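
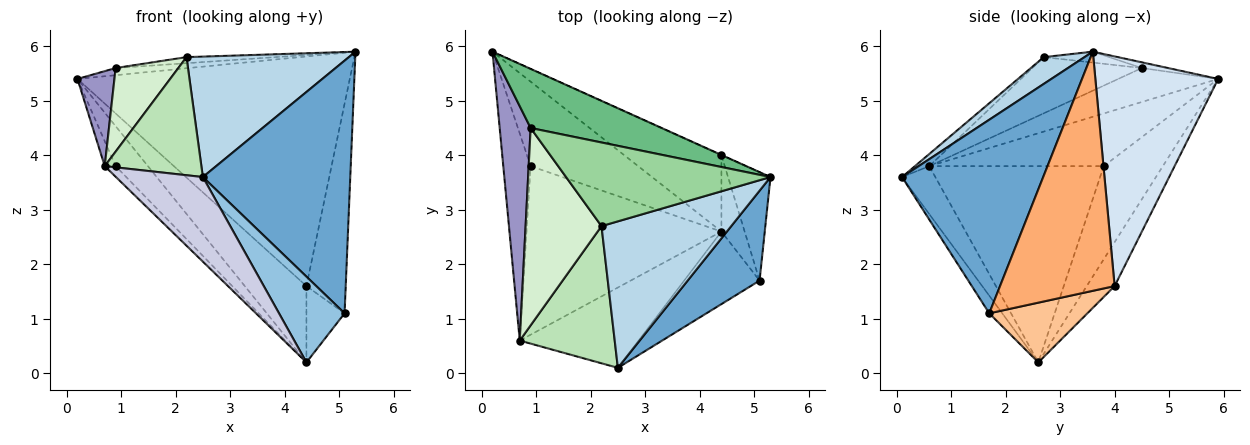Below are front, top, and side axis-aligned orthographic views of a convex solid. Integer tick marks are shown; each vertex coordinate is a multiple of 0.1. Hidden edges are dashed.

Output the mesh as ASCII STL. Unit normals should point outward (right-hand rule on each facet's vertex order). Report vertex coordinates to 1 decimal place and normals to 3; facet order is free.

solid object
 facet normal 0.670 -0.699 0.249
  outer loop
   vertex 5.1 1.7 1.1
   vertex 5.3 3.6 5.9
   vertex 2.5 0.1 3.6
  endloop
 endfacet
 facet normal -0.149 -0.755 -0.639
  outer loop
   vertex 5.1 1.7 1.1
   vertex 2.5 0.1 3.6
   vertex 4.4 2.6 0.2
  endloop
 endfacet
 facet normal 0.157 -0.627 0.763
  outer loop
   vertex 2.2 2.7 5.8
   vertex 2.5 0.1 3.6
   vertex 5.3 3.6 5.9
  endloop
 endfacet
 facet normal 0.411 0.912 -0.001
  outer loop
   vertex 4.4 4.0 1.6
   vertex 0.2 5.9 5.4
   vertex 5.3 3.6 5.9
  endloop
 endfacet
 facet normal -0.305 0.673 -0.673
  outer loop
   vertex 4.4 4.0 1.6
   vertex 4.4 2.6 0.2
   vertex 0.2 5.9 5.4
  endloop
 endfacet
 facet normal 0.933 0.320 -0.165
  outer loop
   vertex 4.4 4.0 1.6
   vertex 5.3 3.6 5.9
   vertex 5.1 1.7 1.1
  endloop
 endfacet
 facet normal 0.876 0.341 -0.341
  outer loop
   vertex 4.4 4.0 1.6
   vertex 5.1 1.7 1.1
   vertex 4.4 2.6 0.2
  endloop
 endfacet
 facet normal -0.617 0.337 -0.712
  outer loop
   vertex 0.9 3.8 3.8
   vertex 0.2 5.9 5.4
   vertex 4.4 2.6 0.2
  endloop
 endfacet
 facet normal -0.043 0.120 0.992
  outer loop
   vertex 0.9 4.5 5.6
   vertex 5.3 3.6 5.9
   vertex 0.2 5.9 5.4
  endloop
 endfacet
 facet normal -0.053 0.072 0.996
  outer loop
   vertex 0.9 4.5 5.6
   vertex 2.2 2.7 5.8
   vertex 5.3 3.6 5.9
  endloop
 endfacet
 facet normal -0.097 -0.649 0.754
  outer loop
   vertex 0.7 0.6 3.8
   vertex 2.5 0.1 3.6
   vertex 2.2 2.7 5.8
  endloop
 endfacet
 facet normal -0.563 -0.322 0.761
  outer loop
   vertex 0.7 0.6 3.8
   vertex 2.2 2.7 5.8
   vertex 0.9 4.5 5.6
  endloop
 endfacet
 facet normal -0.713 -0.263 0.650
  outer loop
   vertex 0.7 0.6 3.8
   vertex 0.9 4.5 5.6
   vertex 0.2 5.9 5.4
  endloop
 endfacet
 facet normal -0.886 0.055 -0.460
  outer loop
   vertex 0.7 0.6 3.8
   vertex 0.2 5.9 5.4
   vertex 0.9 3.8 3.8
  endloop
 endfacet
 facet normal -0.268 -0.699 -0.663
  outer loop
   vertex 0.7 0.6 3.8
   vertex 4.4 2.6 0.2
   vertex 2.5 0.1 3.6
  endloop
 endfacet
 facet normal -0.709 0.044 -0.704
  outer loop
   vertex 0.7 0.6 3.8
   vertex 0.9 3.8 3.8
   vertex 4.4 2.6 0.2
  endloop
 endfacet
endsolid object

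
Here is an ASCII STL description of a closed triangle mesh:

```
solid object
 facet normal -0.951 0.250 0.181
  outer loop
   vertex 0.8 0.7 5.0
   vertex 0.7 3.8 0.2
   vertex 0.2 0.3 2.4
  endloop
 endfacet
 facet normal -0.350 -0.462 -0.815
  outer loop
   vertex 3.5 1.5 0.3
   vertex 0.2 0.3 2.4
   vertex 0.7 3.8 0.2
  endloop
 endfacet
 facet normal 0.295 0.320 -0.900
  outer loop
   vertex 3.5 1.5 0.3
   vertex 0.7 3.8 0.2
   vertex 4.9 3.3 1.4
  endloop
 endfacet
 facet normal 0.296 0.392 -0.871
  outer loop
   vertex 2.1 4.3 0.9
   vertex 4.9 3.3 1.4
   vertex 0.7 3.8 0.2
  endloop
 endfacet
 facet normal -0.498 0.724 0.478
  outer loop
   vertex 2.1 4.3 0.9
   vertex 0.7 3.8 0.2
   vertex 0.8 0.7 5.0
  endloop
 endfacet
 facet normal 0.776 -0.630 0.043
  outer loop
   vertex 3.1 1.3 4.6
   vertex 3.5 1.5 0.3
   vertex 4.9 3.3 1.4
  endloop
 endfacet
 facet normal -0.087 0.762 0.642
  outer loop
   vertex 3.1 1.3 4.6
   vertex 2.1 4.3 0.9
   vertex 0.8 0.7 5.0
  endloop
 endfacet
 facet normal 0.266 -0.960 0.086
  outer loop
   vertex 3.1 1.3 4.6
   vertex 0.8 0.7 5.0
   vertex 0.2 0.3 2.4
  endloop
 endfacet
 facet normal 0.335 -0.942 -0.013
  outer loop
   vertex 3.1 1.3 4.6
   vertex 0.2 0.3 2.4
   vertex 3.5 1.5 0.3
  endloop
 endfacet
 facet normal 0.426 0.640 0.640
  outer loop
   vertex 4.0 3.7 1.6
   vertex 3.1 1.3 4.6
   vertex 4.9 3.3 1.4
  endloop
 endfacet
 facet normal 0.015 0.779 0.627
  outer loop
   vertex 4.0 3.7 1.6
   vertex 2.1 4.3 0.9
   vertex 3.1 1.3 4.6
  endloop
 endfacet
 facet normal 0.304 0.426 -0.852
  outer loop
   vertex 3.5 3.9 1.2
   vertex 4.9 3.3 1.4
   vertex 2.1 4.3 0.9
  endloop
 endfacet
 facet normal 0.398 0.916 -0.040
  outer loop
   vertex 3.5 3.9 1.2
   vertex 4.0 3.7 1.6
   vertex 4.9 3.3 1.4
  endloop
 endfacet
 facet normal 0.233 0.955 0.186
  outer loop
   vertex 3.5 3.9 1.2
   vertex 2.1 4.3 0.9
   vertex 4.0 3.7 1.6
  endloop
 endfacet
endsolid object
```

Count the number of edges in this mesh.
21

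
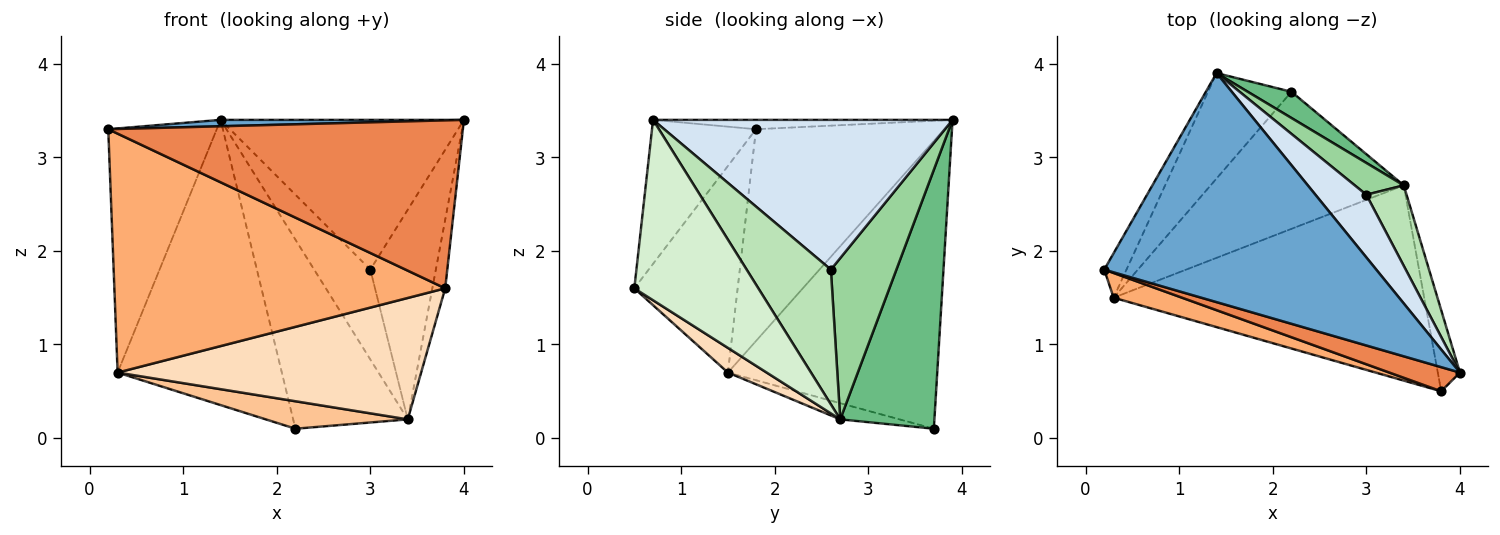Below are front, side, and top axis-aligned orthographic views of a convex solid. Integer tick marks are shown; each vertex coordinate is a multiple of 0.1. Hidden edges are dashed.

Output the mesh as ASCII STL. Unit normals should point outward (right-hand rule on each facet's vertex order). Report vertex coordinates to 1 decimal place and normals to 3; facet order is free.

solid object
 facet normal -0.034 -0.028 0.999
  outer loop
   vertex 1.4 3.9 3.4
   vertex 0.2 1.8 3.3
   vertex 4.0 0.7 3.4
  endloop
 endfacet
 facet normal -0.863 0.497 -0.091
  outer loop
   vertex 0.3 1.5 0.7
   vertex 0.2 1.8 3.3
   vertex 1.4 3.9 3.4
  endloop
 endfacet
 facet normal -0.767 0.602 -0.222
  outer loop
   vertex 0.3 1.5 0.7
   vertex 1.4 3.9 3.4
   vertex 2.2 3.7 0.1
  endloop
 endfacet
 facet normal 0.750 0.610 0.255
  outer loop
   vertex 3.0 2.6 1.8
   vertex 1.4 3.9 3.4
   vertex 4.0 0.7 3.4
  endloop
 endfacet
 facet normal -0.279 -0.951 0.137
  outer loop
   vertex 3.8 0.5 1.6
   vertex 4.0 0.7 3.4
   vertex 0.2 1.8 3.3
  endloop
 endfacet
 facet normal -0.297 -0.950 0.098
  outer loop
   vertex 3.8 0.5 1.6
   vertex 0.2 1.8 3.3
   vertex 0.3 1.5 0.7
  endloop
 endfacet
 facet normal -0.082 -0.196 -0.977
  outer loop
   vertex 3.4 2.7 0.2
   vertex 0.3 1.5 0.7
   vertex 2.2 3.7 0.1
  endloop
 endfacet
 facet normal 0.067 -0.527 -0.847
  outer loop
   vertex 3.4 2.7 0.2
   vertex 3.8 0.5 1.6
   vertex 0.3 1.5 0.7
  endloop
 endfacet
 facet normal 0.631 0.768 0.106
  outer loop
   vertex 3.4 2.7 0.2
   vertex 2.2 3.7 0.1
   vertex 1.4 3.9 3.4
  endloop
 endfacet
 facet normal 0.740 0.634 0.225
  outer loop
   vertex 3.4 2.7 0.2
   vertex 1.4 3.9 3.4
   vertex 3.0 2.6 1.8
  endloop
 endfacet
 facet normal 0.768 0.598 0.229
  outer loop
   vertex 3.4 2.7 0.2
   vertex 3.0 2.6 1.8
   vertex 4.0 0.7 3.4
  endloop
 endfacet
 facet normal 0.987 0.102 -0.121
  outer loop
   vertex 3.4 2.7 0.2
   vertex 4.0 0.7 3.4
   vertex 3.8 0.5 1.6
  endloop
 endfacet
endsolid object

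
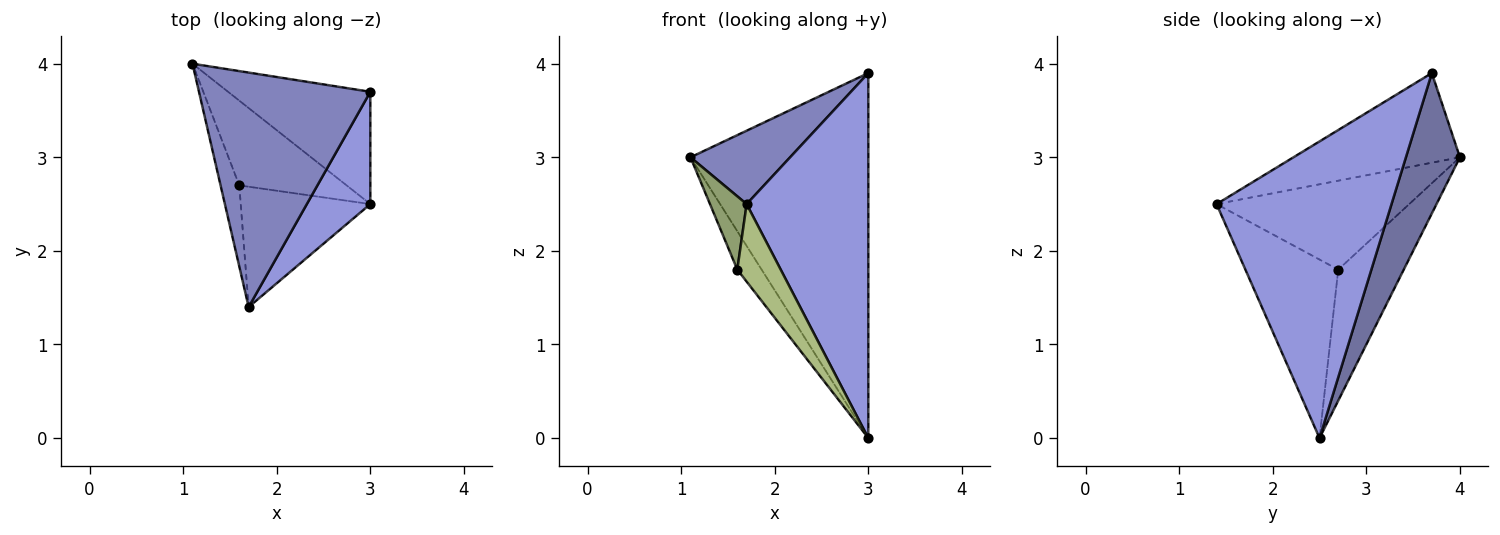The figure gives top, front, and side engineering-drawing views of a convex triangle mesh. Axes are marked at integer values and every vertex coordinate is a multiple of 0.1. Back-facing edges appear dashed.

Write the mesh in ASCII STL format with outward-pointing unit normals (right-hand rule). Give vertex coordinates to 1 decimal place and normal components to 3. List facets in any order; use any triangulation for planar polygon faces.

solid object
 facet normal 0.279 0.918 -0.282
  outer loop
   vertex 3.0 3.7 3.9
   vertex 3.0 2.5 0.0
   vertex 1.1 4.0 3.0
  endloop
 endfacet
 facet normal -0.447 -0.267 0.854
  outer loop
   vertex 3.0 3.7 3.9
   vertex 1.1 4.0 3.0
   vertex 1.7 1.4 2.5
  endloop
 endfacet
 facet normal 0.809 -0.562 0.173
  outer loop
   vertex 3.0 3.7 3.9
   vertex 1.7 1.4 2.5
   vertex 3.0 2.5 0.0
  endloop
 endfacet
 facet normal -0.744 0.276 -0.609
  outer loop
   vertex 1.6 2.7 1.8
   vertex 1.1 4.0 3.0
   vertex 3.0 2.5 0.0
  endloop
 endfacet
 facet normal -0.962 -0.183 -0.203
  outer loop
   vertex 1.6 2.7 1.8
   vertex 1.7 1.4 2.5
   vertex 1.1 4.0 3.0
  endloop
 endfacet
 facet normal -0.757 -0.354 -0.549
  outer loop
   vertex 1.6 2.7 1.8
   vertex 3.0 2.5 0.0
   vertex 1.7 1.4 2.5
  endloop
 endfacet
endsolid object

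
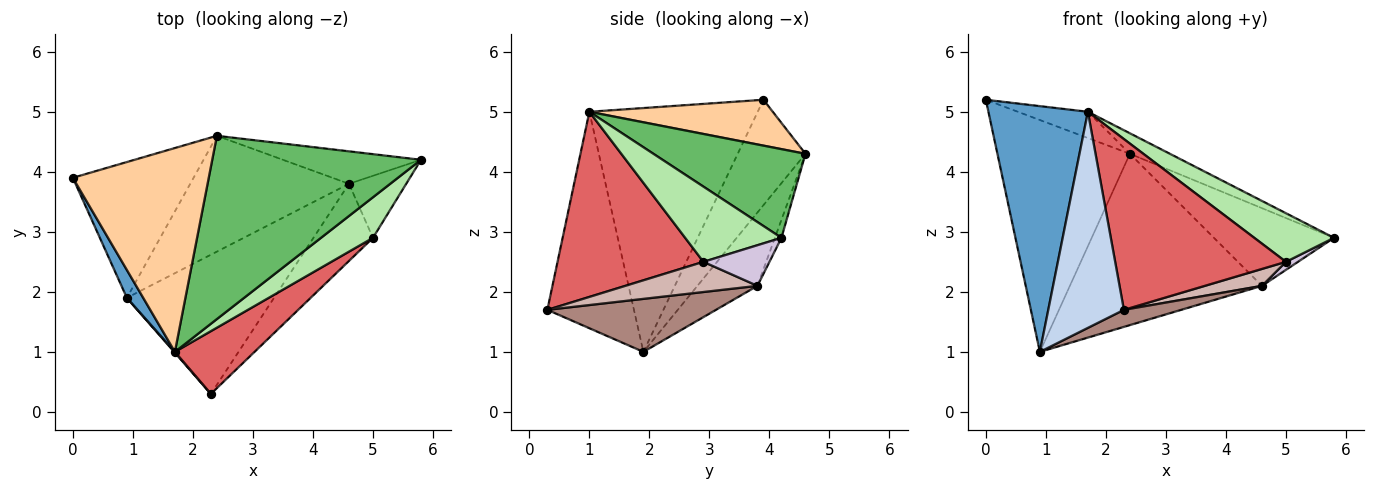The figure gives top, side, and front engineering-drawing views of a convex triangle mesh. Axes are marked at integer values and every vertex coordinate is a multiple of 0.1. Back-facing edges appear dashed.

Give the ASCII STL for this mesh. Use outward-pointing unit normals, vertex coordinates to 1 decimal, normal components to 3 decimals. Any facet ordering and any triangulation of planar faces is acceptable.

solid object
 facet normal -0.860 -0.508 0.058
  outer loop
   vertex 1.7 1.0 5.0
   vertex 0.0 3.9 5.2
   vertex 0.9 1.9 1.0
  endloop
 endfacet
 facet normal -0.753 -0.658 0.003
  outer loop
   vertex 1.7 1.0 5.0
   vertex 0.9 1.9 1.0
   vertex 2.3 0.3 1.7
  endloop
 endfacet
 facet normal -0.404 0.789 -0.462
  outer loop
   vertex 2.4 4.6 4.3
   vertex 0.9 1.9 1.0
   vertex 0.0 3.9 5.2
  endloop
 endfacet
 facet normal 0.317 0.121 0.941
  outer loop
   vertex 2.4 4.6 4.3
   vertex 0.0 3.9 5.2
   vertex 1.7 1.0 5.0
  endloop
 endfacet
 facet normal 0.389 0.102 0.916
  outer loop
   vertex 2.4 4.6 4.3
   vertex 1.7 1.0 5.0
   vertex 5.8 4.2 2.9
  endloop
 endfacet
 facet normal 0.680 -0.563 0.470
  outer loop
   vertex 5.0 2.9 2.5
   vertex 5.8 4.2 2.9
   vertex 1.7 1.0 5.0
  endloop
 endfacet
 facet normal 0.626 -0.732 0.269
  outer loop
   vertex 5.0 2.9 2.5
   vertex 1.7 1.0 5.0
   vertex 2.3 0.3 1.7
  endloop
 endfacet
 facet normal -0.050 0.921 -0.385
  outer loop
   vertex 4.6 3.8 2.1
   vertex 2.4 4.6 4.3
   vertex 5.8 4.2 2.9
  endloop
 endfacet
 facet normal -0.251 0.802 -0.542
  outer loop
   vertex 4.6 3.8 2.1
   vertex 0.9 1.9 1.0
   vertex 2.4 4.6 4.3
  endloop
 endfacet
 facet normal 0.576 -0.105 -0.811
  outer loop
   vertex 4.6 3.8 2.1
   vertex 5.8 4.2 2.9
   vertex 5.0 2.9 2.5
  endloop
 endfacet
 facet normal 0.337 -0.114 -0.935
  outer loop
   vertex 4.6 3.8 2.1
   vertex 2.3 0.3 1.7
   vertex 0.9 1.9 1.0
  endloop
 endfacet
 facet normal 0.444 -0.192 -0.875
  outer loop
   vertex 4.6 3.8 2.1
   vertex 5.0 2.9 2.5
   vertex 2.3 0.3 1.7
  endloop
 endfacet
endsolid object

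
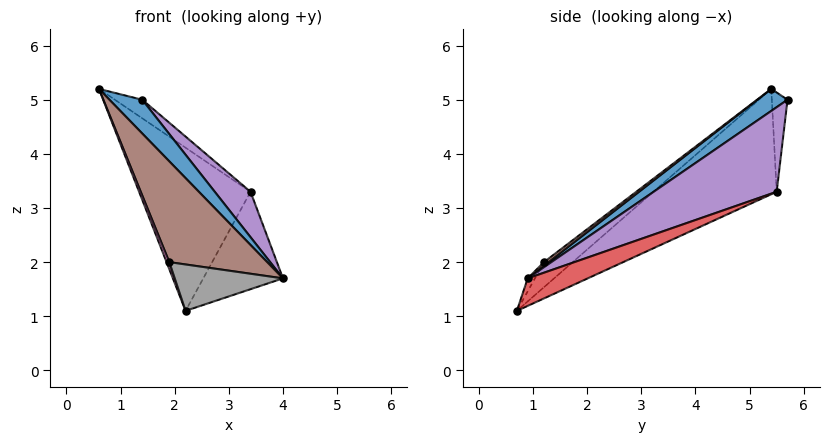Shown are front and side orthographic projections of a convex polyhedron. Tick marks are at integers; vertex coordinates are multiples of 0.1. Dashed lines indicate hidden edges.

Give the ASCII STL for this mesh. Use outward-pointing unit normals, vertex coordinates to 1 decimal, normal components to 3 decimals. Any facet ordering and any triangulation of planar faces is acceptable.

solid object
 facet normal 0.358 -0.389 0.849
  outer loop
   vertex 1.4 5.7 5.0
   vertex 0.6 5.4 5.2
   vertex 4.0 0.9 1.7
  endloop
 endfacet
 facet normal -0.510 0.461 -0.727
  outer loop
   vertex 3.4 5.5 3.3
   vertex 2.2 0.7 1.1
   vertex 0.6 5.4 5.2
  endloop
 endfacet
 facet normal -0.410 0.715 -0.566
  outer loop
   vertex 3.4 5.5 3.3
   vertex 0.6 5.4 5.2
   vertex 1.4 5.7 5.0
  endloop
 endfacet
 facet normal 0.262 0.347 -0.901
  outer loop
   vertex 3.4 5.5 3.3
   vertex 4.0 0.9 1.7
   vertex 2.2 0.7 1.1
  endloop
 endfacet
 facet normal 0.626 -0.182 0.758
  outer loop
   vertex 3.4 5.5 3.3
   vertex 1.4 5.7 5.0
   vertex 4.0 0.9 1.7
  endloop
 endfacet
 facet normal 0.028 -0.600 0.799
  outer loop
   vertex 1.9 1.2 2.0
   vertex 4.0 0.9 1.7
   vertex 0.6 5.4 5.2
  endloop
 endfacet
 facet normal -0.959 -0.092 -0.268
  outer loop
   vertex 1.9 1.2 2.0
   vertex 0.6 5.4 5.2
   vertex 2.2 0.7 1.1
  endloop
 endfacet
 facet normal -0.059 -0.881 0.470
  outer loop
   vertex 1.9 1.2 2.0
   vertex 2.2 0.7 1.1
   vertex 4.0 0.9 1.7
  endloop
 endfacet
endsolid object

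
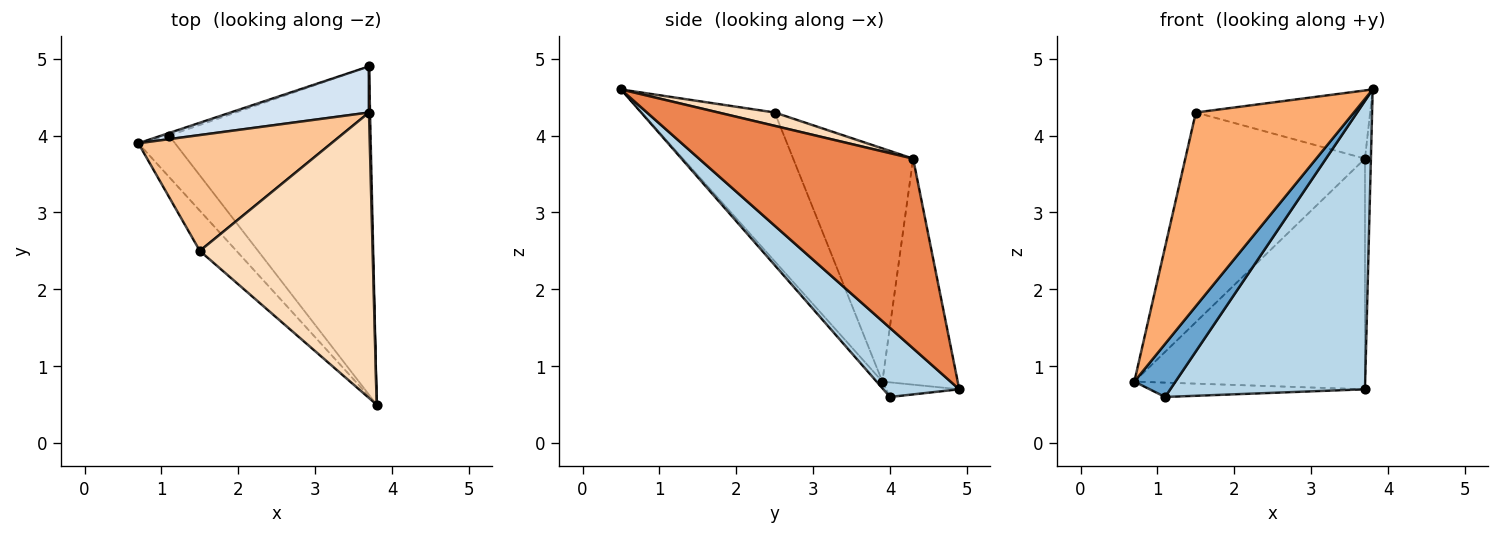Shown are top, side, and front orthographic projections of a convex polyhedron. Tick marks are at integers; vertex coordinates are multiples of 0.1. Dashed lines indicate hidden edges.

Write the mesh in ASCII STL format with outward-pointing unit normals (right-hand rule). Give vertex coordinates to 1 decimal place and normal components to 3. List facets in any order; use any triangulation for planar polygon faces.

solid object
 facet normal -0.110 -0.784 -0.611
  outer loop
   vertex 1.1 4.0 0.6
   vertex 3.8 0.5 4.6
   vertex 0.7 3.9 0.8
  endloop
 endfacet
 facet normal -0.317 0.934 -0.167
  outer loop
   vertex 1.1 4.0 0.6
   vertex 0.7 3.9 0.8
   vertex 3.7 4.9 0.7
  endloop
 endfacet
 facet normal 0.249 -0.639 -0.728
  outer loop
   vertex 1.1 4.0 0.6
   vertex 3.7 4.9 0.7
   vertex 3.8 0.5 4.6
  endloop
 endfacet
 facet normal -0.305 0.934 0.187
  outer loop
   vertex 3.7 4.3 3.7
   vertex 3.7 4.9 0.7
   vertex 0.7 3.9 0.8
  endloop
 endfacet
 facet normal 1.000 0.028 0.006
  outer loop
   vertex 3.7 4.3 3.7
   vertex 3.8 0.5 4.6
   vertex 3.7 4.9 0.7
  endloop
 endfacet
 facet normal -0.636 -0.755 -0.157
  outer loop
   vertex 1.5 2.5 4.3
   vertex 0.7 3.9 0.8
   vertex 3.8 0.5 4.6
  endloop
 endfacet
 facet normal -0.504 0.756 0.418
  outer loop
   vertex 1.5 2.5 4.3
   vertex 3.7 4.3 3.7
   vertex 0.7 3.9 0.8
  endloop
 endfacet
 facet normal 0.075 0.232 0.970
  outer loop
   vertex 1.5 2.5 4.3
   vertex 3.8 0.5 4.6
   vertex 3.7 4.3 3.7
  endloop
 endfacet
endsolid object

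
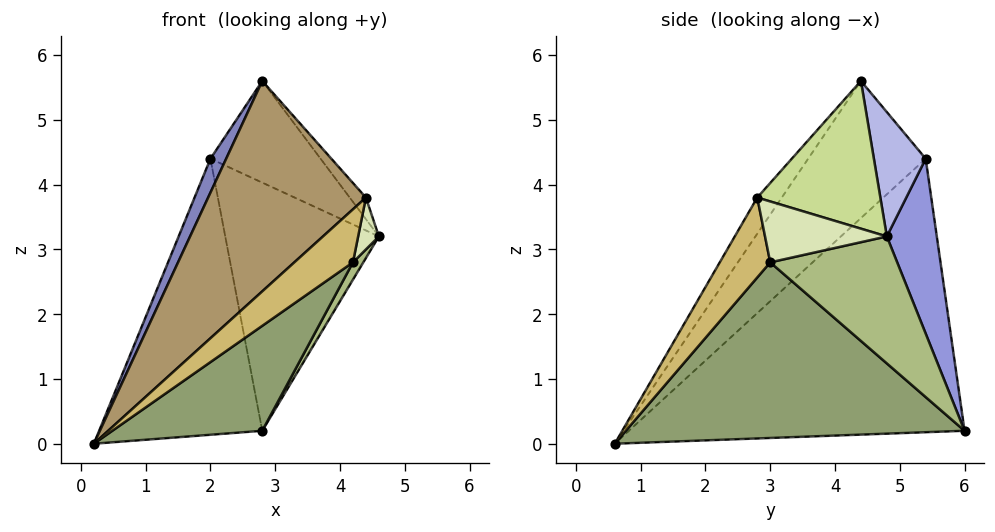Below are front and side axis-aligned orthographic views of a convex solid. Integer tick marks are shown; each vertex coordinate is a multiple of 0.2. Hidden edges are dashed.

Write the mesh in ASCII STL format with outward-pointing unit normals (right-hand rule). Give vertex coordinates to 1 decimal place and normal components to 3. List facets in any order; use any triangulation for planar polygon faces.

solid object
 facet normal -0.894 0.435 -0.108
  outer loop
   vertex 2.0 5.4 4.4
   vertex 2.8 6.0 0.2
   vertex 0.2 0.6 0.0
  endloop
 endfacet
 facet normal -0.868 -0.116 0.482
  outer loop
   vertex 2.0 5.4 4.4
   vertex 0.2 0.6 0.0
   vertex 2.8 4.4 5.6
  endloop
 endfacet
 facet normal 0.304 0.933 0.191
  outer loop
   vertex 2.0 5.4 4.4
   vertex 4.6 4.8 3.2
   vertex 2.8 6.0 0.2
  endloop
 endfacet
 facet normal 0.385 0.819 0.425
  outer loop
   vertex 2.0 5.4 4.4
   vertex 2.8 4.4 5.6
   vertex 4.6 4.8 3.2
  endloop
 endfacet
 facet normal 0.660 -0.292 -0.692
  outer loop
   vertex 4.2 3.0 2.8
   vertex 0.2 0.6 0.0
   vertex 2.8 6.0 0.2
  endloop
 endfacet
 facet normal 0.843 -0.069 -0.533
  outer loop
   vertex 4.2 3.0 2.8
   vertex 2.8 6.0 0.2
   vertex 4.6 4.8 3.2
  endloop
 endfacet
 facet normal 0.787 0.104 0.608
  outer loop
   vertex 4.4 2.8 3.8
   vertex 4.6 4.8 3.2
   vertex 2.8 4.4 5.6
  endloop
 endfacet
 facet normal 0.961 -0.164 -0.225
  outer loop
   vertex 4.4 2.8 3.8
   vertex 4.2 3.0 2.8
   vertex 4.6 4.8 3.2
  endloop
 endfacet
 facet normal -0.123 -0.794 0.596
  outer loop
   vertex 4.4 2.8 3.8
   vertex 2.8 4.4 5.6
   vertex 0.2 0.6 0.0
  endloop
 endfacet
 facet normal 0.628 -0.730 -0.271
  outer loop
   vertex 4.4 2.8 3.8
   vertex 0.2 0.6 0.0
   vertex 4.2 3.0 2.8
  endloop
 endfacet
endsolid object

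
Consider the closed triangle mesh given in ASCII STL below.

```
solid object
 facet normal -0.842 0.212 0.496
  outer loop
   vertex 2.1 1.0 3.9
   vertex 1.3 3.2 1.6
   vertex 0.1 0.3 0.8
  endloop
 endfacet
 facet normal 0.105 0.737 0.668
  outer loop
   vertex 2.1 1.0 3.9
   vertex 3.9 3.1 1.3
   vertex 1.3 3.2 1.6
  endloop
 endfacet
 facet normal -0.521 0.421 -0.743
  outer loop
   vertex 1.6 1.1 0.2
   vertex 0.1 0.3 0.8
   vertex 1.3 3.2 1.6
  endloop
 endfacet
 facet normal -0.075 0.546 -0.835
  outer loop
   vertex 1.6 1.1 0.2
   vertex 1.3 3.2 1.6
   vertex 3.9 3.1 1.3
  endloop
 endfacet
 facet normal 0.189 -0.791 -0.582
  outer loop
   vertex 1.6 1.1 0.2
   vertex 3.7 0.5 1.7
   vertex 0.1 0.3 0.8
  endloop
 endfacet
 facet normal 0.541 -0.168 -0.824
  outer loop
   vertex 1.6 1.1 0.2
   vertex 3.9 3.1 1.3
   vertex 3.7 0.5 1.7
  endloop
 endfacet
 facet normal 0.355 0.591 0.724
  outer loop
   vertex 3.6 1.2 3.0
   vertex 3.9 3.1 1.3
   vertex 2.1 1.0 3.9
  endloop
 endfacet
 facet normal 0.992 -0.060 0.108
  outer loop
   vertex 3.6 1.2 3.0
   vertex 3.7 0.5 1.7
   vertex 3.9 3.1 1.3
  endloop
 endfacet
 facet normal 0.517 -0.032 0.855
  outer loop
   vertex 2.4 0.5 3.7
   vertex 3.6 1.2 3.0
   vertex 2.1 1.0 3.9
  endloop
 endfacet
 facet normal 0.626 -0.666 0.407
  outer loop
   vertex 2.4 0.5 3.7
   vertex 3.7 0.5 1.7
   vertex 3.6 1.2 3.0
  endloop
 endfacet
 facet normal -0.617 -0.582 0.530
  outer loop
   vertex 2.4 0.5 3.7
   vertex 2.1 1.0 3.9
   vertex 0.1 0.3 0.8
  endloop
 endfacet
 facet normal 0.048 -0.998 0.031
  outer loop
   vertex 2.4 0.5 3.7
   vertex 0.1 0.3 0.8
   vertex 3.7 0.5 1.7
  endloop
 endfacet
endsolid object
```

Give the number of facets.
12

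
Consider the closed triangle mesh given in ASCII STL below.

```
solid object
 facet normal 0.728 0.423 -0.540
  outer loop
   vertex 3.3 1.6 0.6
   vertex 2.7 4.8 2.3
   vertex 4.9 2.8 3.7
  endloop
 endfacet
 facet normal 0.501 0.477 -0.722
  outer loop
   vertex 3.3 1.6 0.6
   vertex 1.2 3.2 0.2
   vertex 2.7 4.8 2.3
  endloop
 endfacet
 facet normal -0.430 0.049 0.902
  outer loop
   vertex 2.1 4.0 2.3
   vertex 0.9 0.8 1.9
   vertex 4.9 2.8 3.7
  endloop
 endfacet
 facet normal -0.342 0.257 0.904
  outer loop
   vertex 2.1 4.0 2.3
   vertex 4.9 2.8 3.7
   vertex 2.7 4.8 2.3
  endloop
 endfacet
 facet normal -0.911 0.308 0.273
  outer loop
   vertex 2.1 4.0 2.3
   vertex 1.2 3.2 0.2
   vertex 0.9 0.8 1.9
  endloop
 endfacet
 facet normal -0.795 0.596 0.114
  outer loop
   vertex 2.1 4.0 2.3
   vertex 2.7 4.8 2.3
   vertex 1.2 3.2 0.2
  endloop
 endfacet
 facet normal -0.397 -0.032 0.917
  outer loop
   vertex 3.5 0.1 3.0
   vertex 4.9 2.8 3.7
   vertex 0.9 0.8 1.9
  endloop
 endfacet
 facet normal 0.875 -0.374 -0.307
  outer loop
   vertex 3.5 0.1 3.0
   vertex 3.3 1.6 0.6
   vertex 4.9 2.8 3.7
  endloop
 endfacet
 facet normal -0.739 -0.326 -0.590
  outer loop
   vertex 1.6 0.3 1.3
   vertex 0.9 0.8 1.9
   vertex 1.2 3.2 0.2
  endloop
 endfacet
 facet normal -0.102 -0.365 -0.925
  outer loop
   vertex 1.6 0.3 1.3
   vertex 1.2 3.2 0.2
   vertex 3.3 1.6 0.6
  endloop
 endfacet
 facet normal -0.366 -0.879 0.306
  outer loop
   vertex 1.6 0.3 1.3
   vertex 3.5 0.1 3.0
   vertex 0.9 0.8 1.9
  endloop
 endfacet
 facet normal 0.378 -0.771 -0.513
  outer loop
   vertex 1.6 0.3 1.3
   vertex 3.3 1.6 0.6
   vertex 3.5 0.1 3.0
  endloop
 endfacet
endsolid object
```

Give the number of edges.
18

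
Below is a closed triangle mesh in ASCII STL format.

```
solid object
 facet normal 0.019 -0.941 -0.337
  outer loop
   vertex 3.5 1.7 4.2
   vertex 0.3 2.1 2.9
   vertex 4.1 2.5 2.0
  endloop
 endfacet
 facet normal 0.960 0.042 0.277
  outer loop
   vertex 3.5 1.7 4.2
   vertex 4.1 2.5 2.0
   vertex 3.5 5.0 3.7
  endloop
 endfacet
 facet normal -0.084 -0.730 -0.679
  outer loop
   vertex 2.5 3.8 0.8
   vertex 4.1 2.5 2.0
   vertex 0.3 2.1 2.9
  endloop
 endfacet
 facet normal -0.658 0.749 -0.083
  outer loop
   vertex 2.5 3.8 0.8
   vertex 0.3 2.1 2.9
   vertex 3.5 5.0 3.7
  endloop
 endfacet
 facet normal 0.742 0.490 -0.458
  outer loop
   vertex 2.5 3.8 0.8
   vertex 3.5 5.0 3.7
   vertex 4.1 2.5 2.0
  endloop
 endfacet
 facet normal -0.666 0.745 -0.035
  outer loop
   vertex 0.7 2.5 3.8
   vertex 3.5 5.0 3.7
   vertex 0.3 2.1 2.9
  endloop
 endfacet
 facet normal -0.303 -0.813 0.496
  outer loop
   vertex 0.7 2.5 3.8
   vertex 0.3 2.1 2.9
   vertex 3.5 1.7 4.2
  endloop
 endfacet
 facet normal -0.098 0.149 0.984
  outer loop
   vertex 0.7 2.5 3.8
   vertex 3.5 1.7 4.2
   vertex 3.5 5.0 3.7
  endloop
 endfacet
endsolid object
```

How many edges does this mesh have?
12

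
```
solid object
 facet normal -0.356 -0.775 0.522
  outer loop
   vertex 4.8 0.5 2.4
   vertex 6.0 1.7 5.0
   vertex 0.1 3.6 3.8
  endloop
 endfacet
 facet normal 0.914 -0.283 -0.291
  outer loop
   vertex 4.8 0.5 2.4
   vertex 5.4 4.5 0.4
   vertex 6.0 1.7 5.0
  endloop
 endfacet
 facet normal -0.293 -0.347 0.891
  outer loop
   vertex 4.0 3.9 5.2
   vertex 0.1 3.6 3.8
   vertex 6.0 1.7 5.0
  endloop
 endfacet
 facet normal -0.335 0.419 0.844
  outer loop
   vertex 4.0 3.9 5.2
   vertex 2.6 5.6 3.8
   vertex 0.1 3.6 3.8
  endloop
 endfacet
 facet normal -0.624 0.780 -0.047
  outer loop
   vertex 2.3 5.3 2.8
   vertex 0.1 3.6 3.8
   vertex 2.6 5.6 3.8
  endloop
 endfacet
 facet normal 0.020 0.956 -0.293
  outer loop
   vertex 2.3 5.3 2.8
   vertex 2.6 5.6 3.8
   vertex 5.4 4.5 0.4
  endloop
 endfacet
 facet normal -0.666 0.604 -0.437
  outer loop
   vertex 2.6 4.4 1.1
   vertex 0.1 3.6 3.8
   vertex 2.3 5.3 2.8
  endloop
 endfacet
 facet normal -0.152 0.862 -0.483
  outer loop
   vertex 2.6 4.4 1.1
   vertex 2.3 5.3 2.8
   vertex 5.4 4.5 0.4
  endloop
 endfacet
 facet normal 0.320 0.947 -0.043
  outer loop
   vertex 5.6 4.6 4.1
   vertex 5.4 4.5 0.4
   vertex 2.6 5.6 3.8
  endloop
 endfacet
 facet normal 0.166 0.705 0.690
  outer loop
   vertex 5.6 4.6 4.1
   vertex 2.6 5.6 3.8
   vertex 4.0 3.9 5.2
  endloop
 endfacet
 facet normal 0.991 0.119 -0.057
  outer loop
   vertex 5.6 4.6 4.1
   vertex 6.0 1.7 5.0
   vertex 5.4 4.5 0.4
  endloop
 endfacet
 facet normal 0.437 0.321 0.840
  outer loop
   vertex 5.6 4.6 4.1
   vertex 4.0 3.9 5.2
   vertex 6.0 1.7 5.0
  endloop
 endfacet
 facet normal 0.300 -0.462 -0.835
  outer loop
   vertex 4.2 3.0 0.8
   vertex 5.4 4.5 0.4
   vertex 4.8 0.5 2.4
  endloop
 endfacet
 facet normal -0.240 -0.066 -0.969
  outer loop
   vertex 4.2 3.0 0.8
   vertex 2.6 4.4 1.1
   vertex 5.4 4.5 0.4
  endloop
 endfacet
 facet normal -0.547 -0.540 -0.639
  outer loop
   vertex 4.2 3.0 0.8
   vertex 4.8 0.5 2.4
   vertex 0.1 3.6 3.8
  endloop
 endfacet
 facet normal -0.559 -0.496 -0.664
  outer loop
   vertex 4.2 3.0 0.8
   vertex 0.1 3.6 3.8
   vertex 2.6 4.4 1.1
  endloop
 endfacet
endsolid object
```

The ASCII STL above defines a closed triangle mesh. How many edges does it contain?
24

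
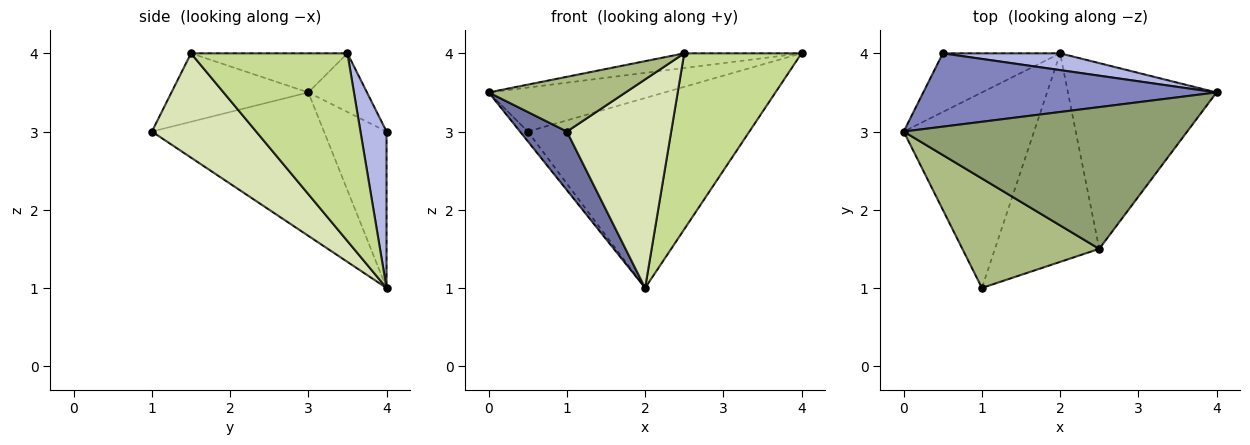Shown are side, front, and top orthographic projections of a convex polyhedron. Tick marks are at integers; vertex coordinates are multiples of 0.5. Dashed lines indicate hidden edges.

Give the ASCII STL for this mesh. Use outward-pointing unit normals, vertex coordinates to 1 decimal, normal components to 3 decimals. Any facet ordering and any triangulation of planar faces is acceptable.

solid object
 facet normal -0.725 -0.198 -0.659
  outer loop
   vertex 2.0 4.0 1.0
   vertex 1.0 1.0 3.0
   vertex 0.0 3.0 3.5
  endloop
 endfacet
 facet normal -0.169 0.507 0.845
  outer loop
   vertex 0.5 4.0 3.0
   vertex 0.0 3.0 3.5
   vertex 4.0 3.5 4.0
  endloop
 endfacet
 facet normal -0.796 0.100 -0.597
  outer loop
   vertex 0.5 4.0 3.0
   vertex 2.0 4.0 1.0
   vertex 0.0 3.0 3.5
  endloop
 endfacet
 facet normal 0.116 0.989 0.087
  outer loop
   vertex 0.5 4.0 3.0
   vertex 4.0 3.5 4.0
   vertex 2.0 4.0 1.0
  endloop
 endfacet
 facet normal -0.136 0.102 0.985
  outer loop
   vertex 2.5 1.5 4.0
   vertex 4.0 3.5 4.0
   vertex 0.0 3.0 3.5
  endloop
 endfacet
 facet normal -0.408 -0.408 0.816
  outer loop
   vertex 2.5 1.5 4.0
   vertex 0.0 3.0 3.5
   vertex 1.0 1.0 3.0
  endloop
 endfacet
 facet normal 0.676 -0.507 -0.535
  outer loop
   vertex 2.5 1.5 4.0
   vertex 2.0 4.0 1.0
   vertex 4.0 3.5 4.0
  endloop
 endfacet
 facet normal 0.577 -0.577 -0.577
  outer loop
   vertex 2.5 1.5 4.0
   vertex 1.0 1.0 3.0
   vertex 2.0 4.0 1.0
  endloop
 endfacet
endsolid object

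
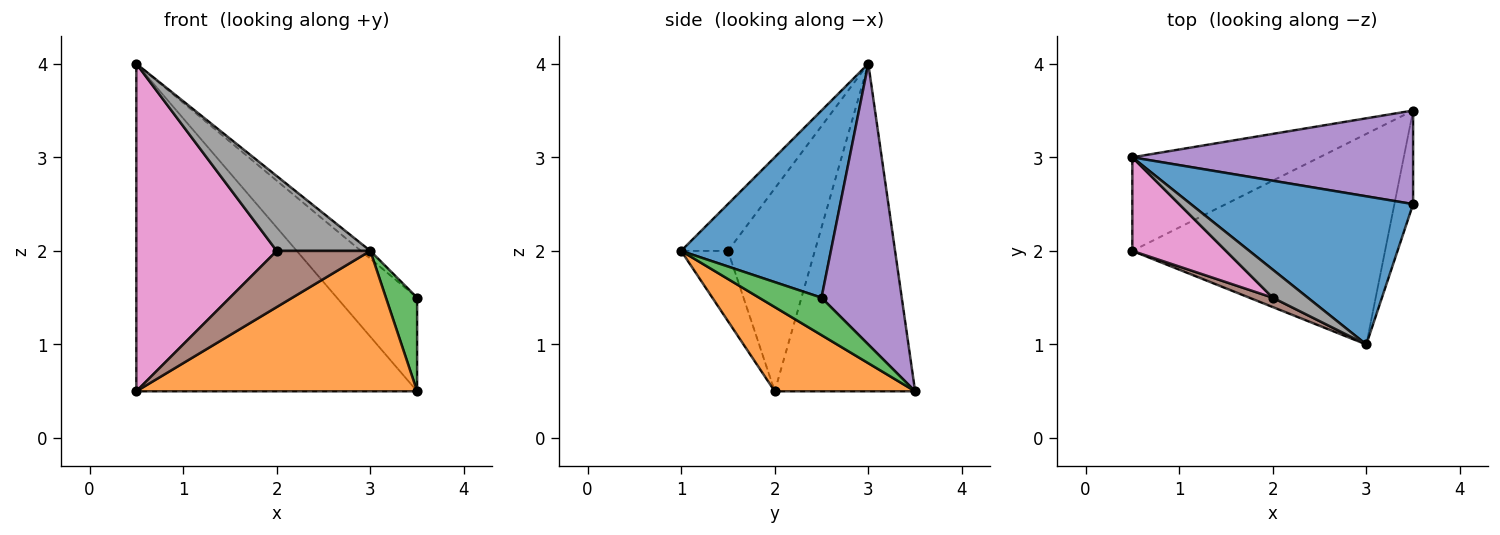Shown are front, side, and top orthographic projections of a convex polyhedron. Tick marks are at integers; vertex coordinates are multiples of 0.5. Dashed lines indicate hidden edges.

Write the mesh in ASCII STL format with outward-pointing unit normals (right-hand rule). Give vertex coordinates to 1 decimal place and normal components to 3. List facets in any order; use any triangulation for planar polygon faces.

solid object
 facet normal 0.644 0.040 0.764
  outer loop
   vertex 0.5 3.0 4.0
   vertex 3.0 1.0 2.0
   vertex 3.5 2.5 1.5
  endloop
 endfacet
 facet normal 0.267 -0.535 -0.802
  outer loop
   vertex 3.5 3.5 0.5
   vertex 3.0 1.0 2.0
   vertex 0.5 2.0 0.5
  endloop
 endfacet
 facet normal 0.816 -0.408 -0.408
  outer loop
   vertex 3.5 3.5 0.5
   vertex 3.5 2.5 1.5
   vertex 3.0 1.0 2.0
  endloop
 endfacet
 facet normal -0.433 0.867 -0.248
  outer loop
   vertex 3.5 3.5 0.5
   vertex 0.5 2.0 0.5
   vertex 0.5 3.0 4.0
  endloop
 endfacet
 facet normal 0.577 0.577 0.577
  outer loop
   vertex 3.5 3.5 0.5
   vertex 0.5 3.0 4.0
   vertex 3.5 2.5 1.5
  endloop
 endfacet
 facet normal -0.442 -0.885 0.147
  outer loop
   vertex 2.0 1.5 2.0
   vertex 0.5 2.0 0.5
   vertex 3.0 1.0 2.0
  endloop
 endfacet
 facet normal -0.511 -0.826 0.236
  outer loop
   vertex 2.0 1.5 2.0
   vertex 0.5 3.0 4.0
   vertex 0.5 2.0 0.5
  endloop
 endfacet
 facet normal -0.424 -0.848 0.318
  outer loop
   vertex 2.0 1.5 2.0
   vertex 3.0 1.0 2.0
   vertex 0.5 3.0 4.0
  endloop
 endfacet
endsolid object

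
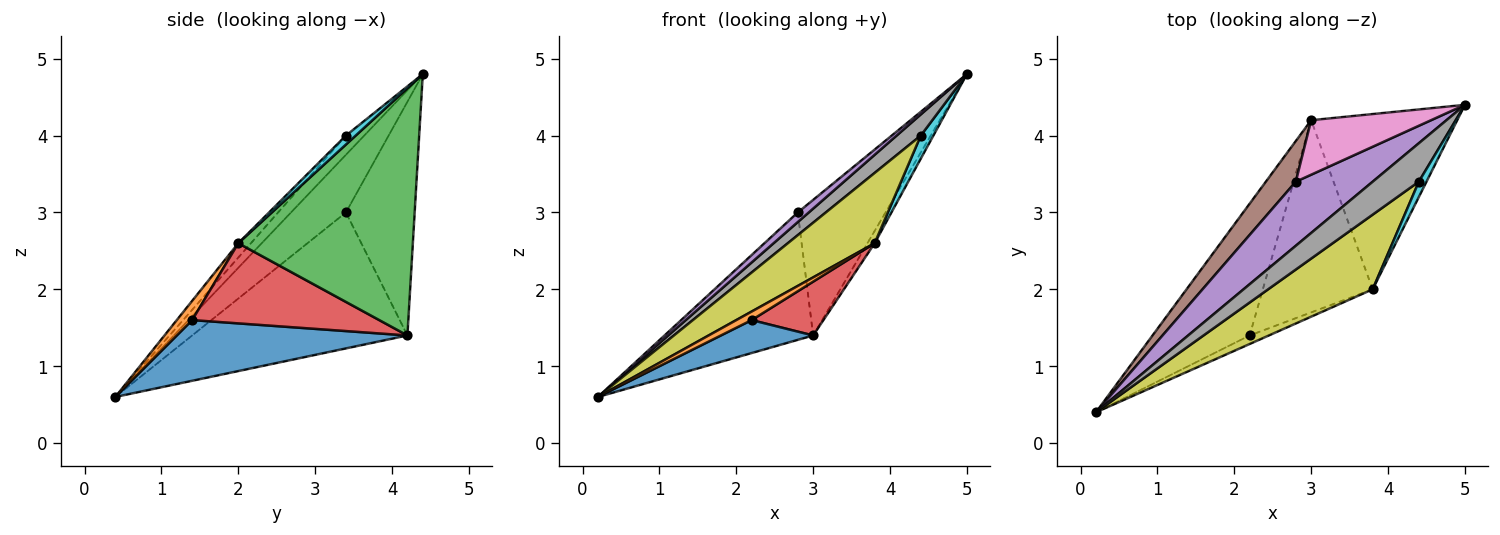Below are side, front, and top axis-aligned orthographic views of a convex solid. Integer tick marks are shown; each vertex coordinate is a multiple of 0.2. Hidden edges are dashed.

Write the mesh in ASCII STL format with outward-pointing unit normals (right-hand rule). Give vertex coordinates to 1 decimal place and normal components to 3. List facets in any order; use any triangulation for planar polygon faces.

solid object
 facet normal 0.518 -0.207 -0.830
  outer loop
   vertex 3.0 4.2 1.4
   vertex 2.2 1.4 1.6
   vertex 0.2 0.4 0.6
  endloop
 endfacet
 facet normal 0.577 -0.577 -0.577
  outer loop
   vertex 3.8 2.0 2.6
   vertex 0.2 0.4 0.6
   vertex 2.2 1.4 1.6
  endloop
 endfacet
 facet normal 0.860 0.036 -0.508
  outer loop
   vertex 3.8 2.0 2.6
   vertex 3.0 4.2 1.4
   vertex 5.0 4.4 4.8
  endloop
 endfacet
 facet normal 0.575 -0.221 -0.788
  outer loop
   vertex 3.8 2.0 2.6
   vertex 2.2 1.4 1.6
   vertex 3.0 4.2 1.4
  endloop
 endfacet
 facet normal -0.596 -0.119 0.794
  outer loop
   vertex 2.8 3.4 3.0
   vertex 0.2 0.4 0.6
   vertex 5.0 4.4 4.8
  endloop
 endfacet
 facet normal -0.810 0.559 0.178
  outer loop
   vertex 2.8 3.4 3.0
   vertex 3.0 4.2 1.4
   vertex 0.2 0.4 0.6
  endloop
 endfacet
 facet normal -0.588 0.750 0.302
  outer loop
   vertex 2.8 3.4 3.0
   vertex 5.0 4.4 4.8
   vertex 3.0 4.2 1.4
  endloop
 endfacet
 facet normal -0.343 -0.453 0.823
  outer loop
   vertex 4.4 3.4 4.0
   vertex 5.0 4.4 4.8
   vertex 0.2 0.4 0.6
  endloop
 endfacet
 facet normal -0.099 -0.682 0.725
  outer loop
   vertex 4.4 3.4 4.0
   vertex 0.2 0.4 0.6
   vertex 3.8 2.0 2.6
  endloop
 endfacet
 facet normal 0.543 -0.699 0.466
  outer loop
   vertex 4.4 3.4 4.0
   vertex 3.8 2.0 2.6
   vertex 5.0 4.4 4.8
  endloop
 endfacet
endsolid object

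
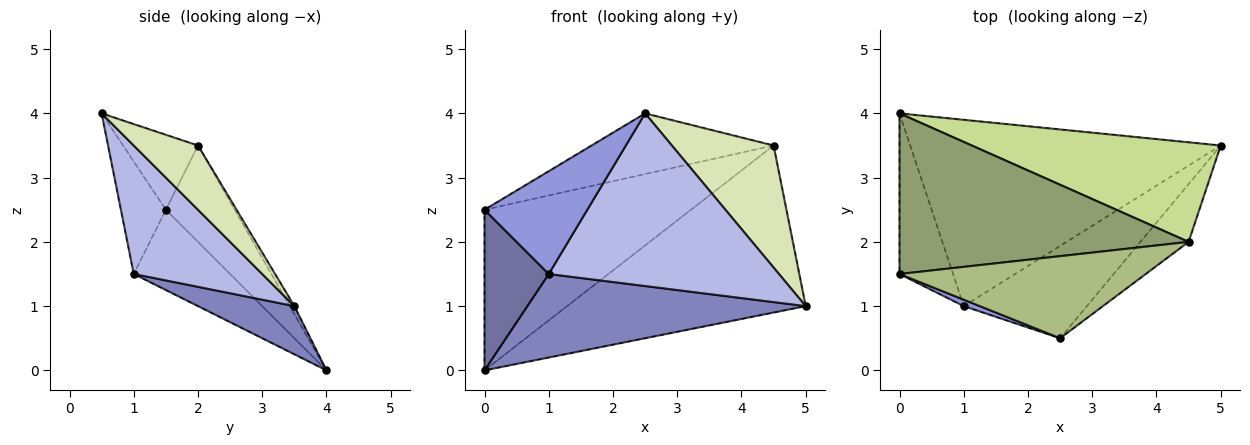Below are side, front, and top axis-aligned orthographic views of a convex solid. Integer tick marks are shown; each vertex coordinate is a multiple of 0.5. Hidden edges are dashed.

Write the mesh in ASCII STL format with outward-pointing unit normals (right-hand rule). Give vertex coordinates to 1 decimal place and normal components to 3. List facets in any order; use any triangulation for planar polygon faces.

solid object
 facet normal -0.728 -0.485 -0.485
  outer loop
   vertex 1.0 1.0 1.5
   vertex 0.0 1.5 2.5
   vertex 0.0 4.0 0.0
  endloop
 endfacet
 facet normal 0.140 -0.405 -0.903
  outer loop
   vertex 1.0 1.0 1.5
   vertex 0.0 4.0 0.0
   vertex 5.0 3.5 1.0
  endloop
 endfacet
 facet normal -0.400 -0.915 0.057
  outer loop
   vertex 1.0 1.0 1.5
   vertex 2.5 0.5 4.0
   vertex 0.0 1.5 2.5
  endloop
 endfacet
 facet normal 0.442 -0.791 -0.423
  outer loop
   vertex 1.0 1.0 1.5
   vertex 5.0 3.5 1.0
   vertex 2.5 0.5 4.0
  endloop
 endfacet
 facet normal -0.229 0.688 0.688
  outer loop
   vertex 4.5 2.0 3.5
   vertex 0.0 4.0 0.0
   vertex 0.0 1.5 2.5
  endloop
 endfacet
 facet normal -0.238 0.577 0.781
  outer loop
   vertex 4.5 2.0 3.5
   vertex 0.0 1.5 2.5
   vertex 2.5 0.5 4.0
  endloop
 endfacet
 facet normal -0.017 0.859 0.512
  outer loop
   vertex 4.5 2.0 3.5
   vertex 5.0 3.5 1.0
   vertex 0.0 4.0 0.0
  endloop
 endfacet
 facet normal 0.496 -0.785 -0.372
  outer loop
   vertex 4.5 2.0 3.5
   vertex 2.5 0.5 4.0
   vertex 5.0 3.5 1.0
  endloop
 endfacet
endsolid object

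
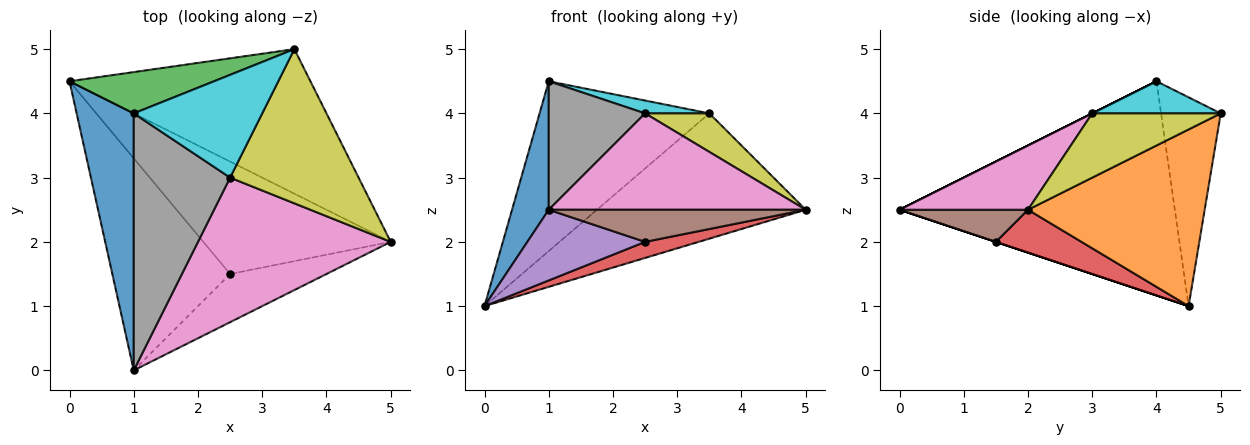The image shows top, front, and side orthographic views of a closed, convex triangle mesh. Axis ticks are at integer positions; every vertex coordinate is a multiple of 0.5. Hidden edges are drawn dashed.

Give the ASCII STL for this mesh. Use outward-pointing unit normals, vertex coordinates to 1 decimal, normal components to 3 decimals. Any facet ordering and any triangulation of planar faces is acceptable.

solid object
 facet normal -0.958 -0.128 0.256
  outer loop
   vertex 1.0 4.0 4.5
   vertex 0.0 4.5 1.0
   vertex 1.0 0.0 2.5
  endloop
 endfacet
 facet normal 0.485 0.573 -0.661
  outer loop
   vertex 3.5 5.0 4.0
   vertex 5.0 2.0 2.5
   vertex 0.0 4.5 1.0
  endloop
 endfacet
 facet normal -0.323 0.920 0.224
  outer loop
   vertex 3.5 5.0 4.0
   vertex 0.0 4.5 1.0
   vertex 1.0 4.0 4.5
  endloop
 endfacet
 facet normal 0.221 -0.138 -0.966
  outer loop
   vertex 2.5 1.5 2.0
   vertex 0.0 4.5 1.0
   vertex 5.0 2.0 2.5
  endloop
 endfacet
 facet normal 0.000 -0.316 -0.949
  outer loop
   vertex 2.5 1.5 2.0
   vertex 1.0 0.0 2.5
   vertex 0.0 4.5 1.0
  endloop
 endfacet
 facet normal 0.267 -0.535 -0.802
  outer loop
   vertex 2.5 1.5 2.0
   vertex 5.0 2.0 2.5
   vertex 1.0 0.0 2.5
  endloop
 endfacet
 facet normal 0.267 -0.535 0.802
  outer loop
   vertex 2.5 3.0 4.0
   vertex 1.0 0.0 2.5
   vertex 5.0 2.0 2.5
  endloop
 endfacet
 facet normal 0.000 -0.447 0.894
  outer loop
   vertex 2.5 3.0 4.0
   vertex 1.0 4.0 4.5
   vertex 1.0 0.0 2.5
  endloop
 endfacet
 facet normal 0.436 -0.218 0.873
  outer loop
   vertex 2.5 3.0 4.0
   vertex 5.0 2.0 2.5
   vertex 3.5 5.0 4.0
  endloop
 endfacet
 facet normal 0.241 -0.120 0.963
  outer loop
   vertex 2.5 3.0 4.0
   vertex 3.5 5.0 4.0
   vertex 1.0 4.0 4.5
  endloop
 endfacet
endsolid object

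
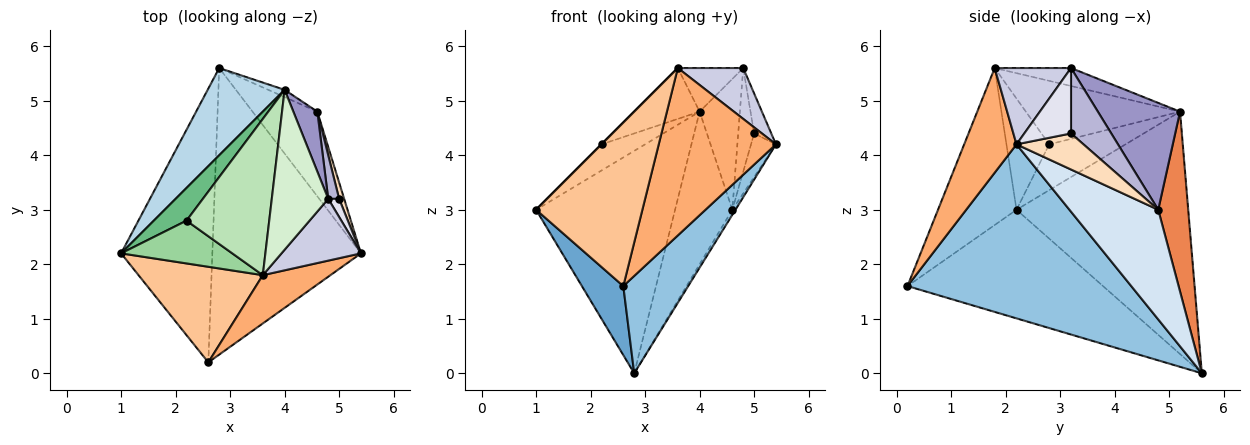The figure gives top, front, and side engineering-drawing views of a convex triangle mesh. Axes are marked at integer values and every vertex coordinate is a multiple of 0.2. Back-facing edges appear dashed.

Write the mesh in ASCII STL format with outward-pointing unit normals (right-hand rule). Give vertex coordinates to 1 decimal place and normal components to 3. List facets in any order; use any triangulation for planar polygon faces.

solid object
 facet normal -0.756 -0.160 -0.635
  outer loop
   vertex 2.6 0.2 1.6
   vertex 1.0 2.2 3.0
   vertex 2.8 5.6 0.0
  endloop
 endfacet
 facet normal 0.743 -0.215 -0.634
  outer loop
   vertex 2.6 0.2 1.6
   vertex 2.8 5.6 0.0
   vertex 5.4 2.2 4.2
  endloop
 endfacet
 facet normal -0.755 0.611 0.240
  outer loop
   vertex 4.0 5.2 4.8
   vertex 2.8 5.6 0.0
   vertex 1.0 2.2 3.0
  endloop
 endfacet
 facet normal 0.861 0.030 -0.508
  outer loop
   vertex 4.6 4.8 3.0
   vertex 5.4 2.2 4.2
   vertex 2.8 5.6 0.0
  endloop
 endfacet
 facet normal 0.464 0.885 -0.042
  outer loop
   vertex 4.6 4.8 3.0
   vertex 2.8 5.6 0.0
   vertex 4.0 5.2 4.8
  endloop
 endfacet
 facet normal 0.394 -0.883 0.255
  outer loop
   vertex 3.6 1.8 5.6
   vertex 2.6 0.2 1.6
   vertex 5.4 2.2 4.2
  endloop
 endfacet
 facet normal -0.538 -0.728 0.426
  outer loop
   vertex 3.6 1.8 5.6
   vertex 1.0 2.2 3.0
   vertex 2.6 0.2 1.6
  endloop
 endfacet
 facet normal 0.929 0.346 0.130
  outer loop
   vertex 5.0 3.2 4.4
   vertex 5.4 2.2 4.2
   vertex 4.6 4.8 3.0
  endloop
 endfacet
 facet normal -0.738 0.422 0.527
  outer loop
   vertex 2.2 2.8 4.2
   vertex 4.0 5.2 4.8
   vertex 1.0 2.2 3.0
  endloop
 endfacet
 facet normal -0.707 0.000 0.707
  outer loop
   vertex 2.2 2.8 4.2
   vertex 1.0 2.2 3.0
   vertex 3.6 1.8 5.6
  endloop
 endfacet
 facet normal -0.589 0.250 0.768
  outer loop
   vertex 2.2 2.8 4.2
   vertex 3.6 1.8 5.6
   vertex 4.0 5.2 4.8
  endloop
 endfacet
 facet normal -0.293 0.252 0.922
  outer loop
   vertex 4.8 3.2 5.6
   vertex 4.0 5.2 4.8
   vertex 3.6 1.8 5.6
  endloop
 endfacet
 facet normal 0.880 0.431 0.198
  outer loop
   vertex 4.8 3.2 5.6
   vertex 4.6 4.8 3.0
   vertex 4.0 5.2 4.8
  endloop
 endfacet
 facet normal 0.919 0.364 0.153
  outer loop
   vertex 4.8 3.2 5.6
   vertex 5.0 3.2 4.4
   vertex 4.6 4.8 3.0
  endloop
 endfacet
 facet normal 0.596 -0.511 0.620
  outer loop
   vertex 4.8 3.2 5.6
   vertex 3.6 1.8 5.6
   vertex 5.4 2.2 4.2
  endloop
 endfacet
 facet normal 0.928 0.340 0.155
  outer loop
   vertex 4.8 3.2 5.6
   vertex 5.4 2.2 4.2
   vertex 5.0 3.2 4.4
  endloop
 endfacet
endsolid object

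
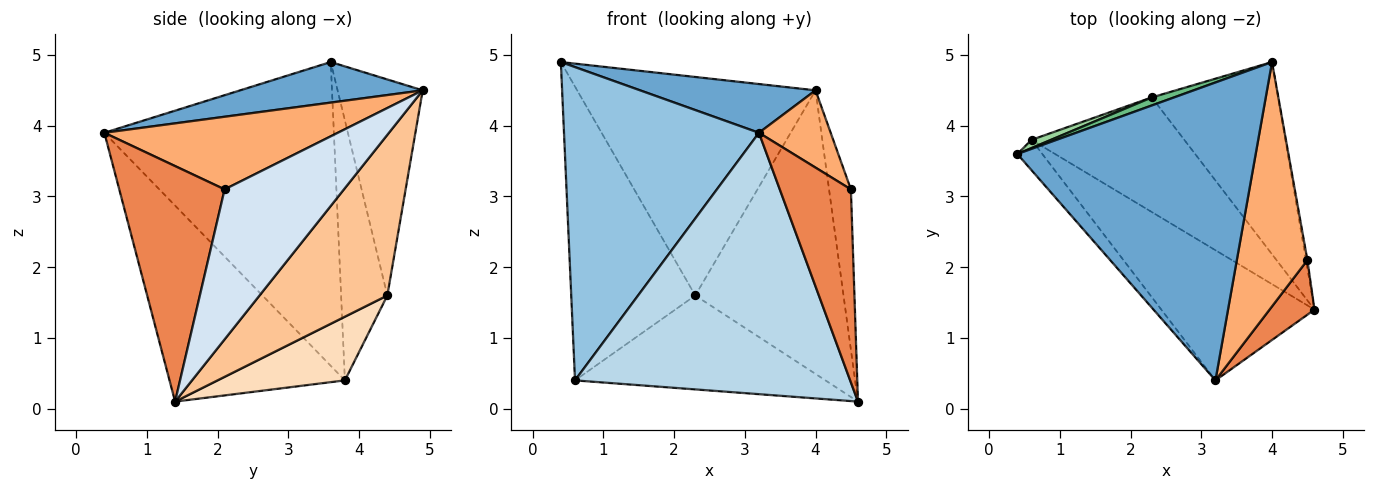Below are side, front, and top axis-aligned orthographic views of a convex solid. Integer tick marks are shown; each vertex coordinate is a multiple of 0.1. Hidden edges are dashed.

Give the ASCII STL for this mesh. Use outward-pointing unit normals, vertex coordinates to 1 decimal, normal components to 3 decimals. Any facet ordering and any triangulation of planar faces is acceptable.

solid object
 facet normal 0.166 -0.159 0.973
  outer loop
   vertex 3.2 0.4 3.9
   vertex 4.0 4.9 4.5
   vertex 0.4 3.6 4.9
  endloop
 endfacet
 facet normal -0.761 -0.646 -0.063
  outer loop
   vertex 0.6 3.8 0.4
   vertex 3.2 0.4 3.9
   vertex 0.4 3.6 4.9
  endloop
 endfacet
 facet normal -0.496 -0.778 -0.387
  outer loop
   vertex 0.6 3.8 0.4
   vertex 4.6 1.4 0.1
   vertex 3.2 0.4 3.9
  endloop
 endfacet
 facet normal 0.984 0.180 -0.009
  outer loop
   vertex 4.5 2.1 3.1
   vertex 4.6 1.4 0.1
   vertex 4.0 4.9 4.5
  endloop
 endfacet
 facet normal 0.819 -0.553 0.156
  outer loop
   vertex 4.5 2.1 3.1
   vertex 3.2 0.4 3.9
   vertex 4.6 1.4 0.1
  endloop
 endfacet
 facet normal 0.700 -0.215 0.681
  outer loop
   vertex 4.5 2.1 3.1
   vertex 4.0 4.9 4.5
   vertex 3.2 0.4 3.9
  endloop
 endfacet
 facet normal 0.581 0.674 -0.457
  outer loop
   vertex 2.3 4.4 1.6
   vertex 4.0 4.9 4.5
   vertex 4.6 1.4 0.1
  endloop
 endfacet
 facet normal 0.307 0.603 -0.736
  outer loop
   vertex 2.3 4.4 1.6
   vertex 4.6 1.4 0.1
   vertex 0.6 3.8 0.4
  endloop
 endfacet
 facet normal -0.336 0.941 0.035
  outer loop
   vertex 2.3 4.4 1.6
   vertex 0.4 3.6 4.9
   vertex 4.0 4.9 4.5
  endloop
 endfacet
 facet normal -0.349 0.937 0.026
  outer loop
   vertex 2.3 4.4 1.6
   vertex 0.6 3.8 0.4
   vertex 0.4 3.6 4.9
  endloop
 endfacet
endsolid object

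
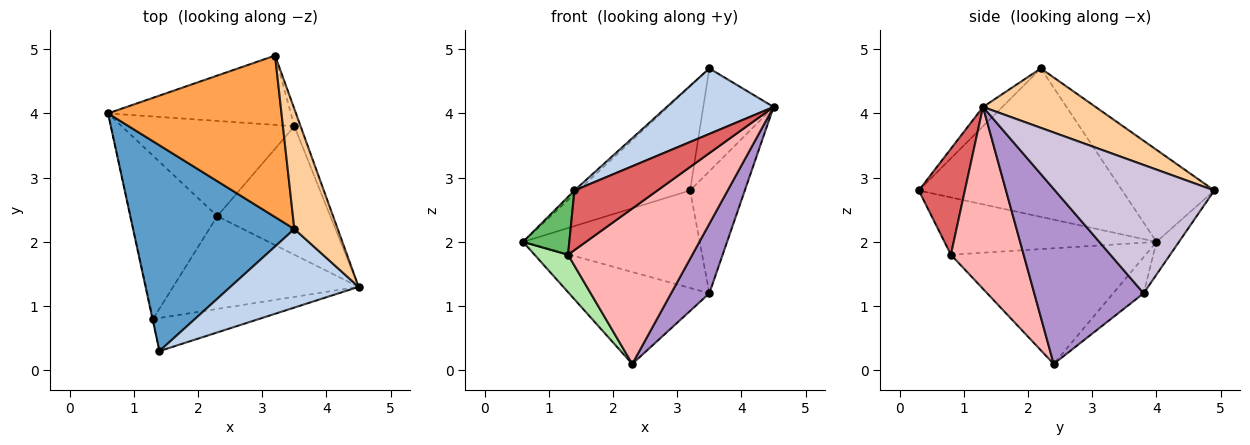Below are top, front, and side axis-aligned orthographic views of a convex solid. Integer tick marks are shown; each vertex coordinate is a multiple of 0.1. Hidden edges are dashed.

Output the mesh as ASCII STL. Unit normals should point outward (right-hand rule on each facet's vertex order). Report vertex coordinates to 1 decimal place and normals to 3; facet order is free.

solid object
 facet normal -0.677 0.013 0.736
  outer loop
   vertex 3.5 2.2 4.7
   vertex 0.6 4.0 2.0
   vertex 1.4 0.3 2.8
  endloop
 endfacet
 facet normal -0.115 -0.636 0.763
  outer loop
   vertex 3.5 2.2 4.7
   vertex 1.4 0.3 2.8
   vertex 4.5 1.3 4.1
  endloop
 endfacet
 facet normal -0.407 0.495 0.768
  outer loop
   vertex 3.5 2.2 4.7
   vertex 3.2 4.9 2.8
   vertex 0.6 4.0 2.0
  endloop
 endfacet
 facet normal 0.721 0.450 0.526
  outer loop
   vertex 3.5 2.2 4.7
   vertex 4.5 1.3 4.1
   vertex 3.2 4.9 2.8
  endloop
 endfacet
 facet normal -0.977 -0.213 -0.009
  outer loop
   vertex 1.3 0.8 1.8
   vertex 1.4 0.3 2.8
   vertex 0.6 4.0 2.0
  endloop
 endfacet
 facet normal -0.793 -0.136 -0.594
  outer loop
   vertex 1.3 0.8 1.8
   vertex 0.6 4.0 2.0
   vertex 2.3 2.4 0.1
  endloop
 endfacet
 facet normal 0.437 -0.786 -0.437
  outer loop
   vertex 1.3 0.8 1.8
   vertex 4.5 1.3 4.1
   vertex 1.4 0.3 2.8
  endloop
 endfacet
 facet normal 0.449 -0.767 -0.458
  outer loop
   vertex 1.3 0.8 1.8
   vertex 2.3 2.4 0.1
   vertex 4.5 1.3 4.1
  endloop
 endfacet
 facet normal 0.806 -0.282 -0.521
  outer loop
   vertex 3.5 3.8 1.2
   vertex 4.5 1.3 4.1
   vertex 2.3 2.4 0.1
  endloop
 endfacet
 facet normal 0.945 0.325 -0.046
  outer loop
   vertex 3.5 3.8 1.2
   vertex 3.2 4.9 2.8
   vertex 4.5 1.3 4.1
  endloop
 endfacet
 facet normal -0.149 0.687 -0.712
  outer loop
   vertex 3.5 3.8 1.2
   vertex 2.3 2.4 0.1
   vertex 0.6 4.0 2.0
  endloop
 endfacet
 facet normal -0.103 0.811 -0.577
  outer loop
   vertex 3.5 3.8 1.2
   vertex 0.6 4.0 2.0
   vertex 3.2 4.9 2.8
  endloop
 endfacet
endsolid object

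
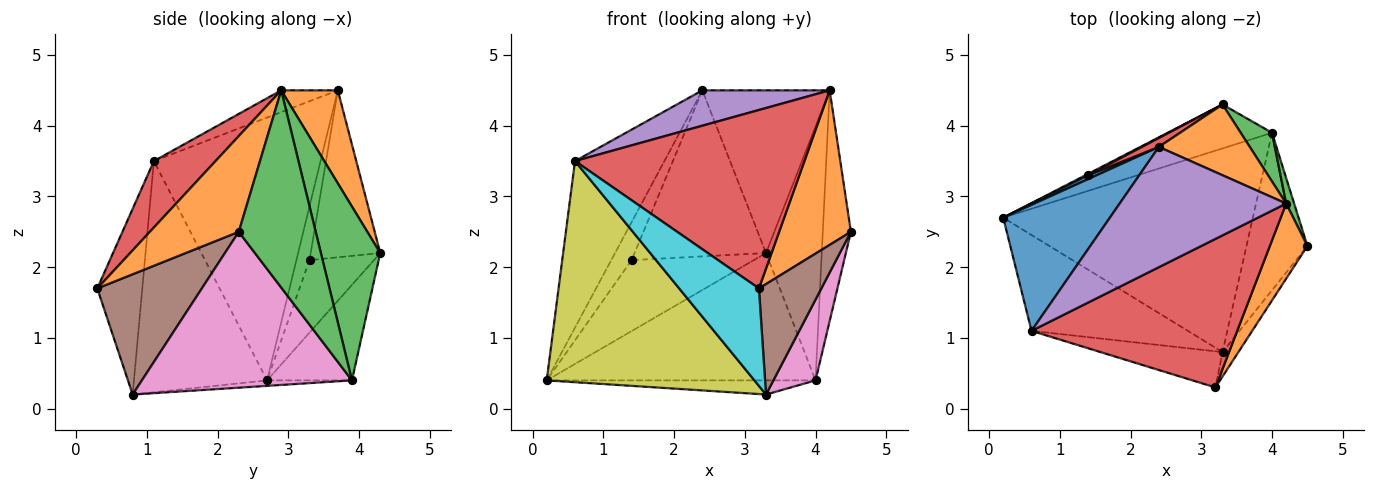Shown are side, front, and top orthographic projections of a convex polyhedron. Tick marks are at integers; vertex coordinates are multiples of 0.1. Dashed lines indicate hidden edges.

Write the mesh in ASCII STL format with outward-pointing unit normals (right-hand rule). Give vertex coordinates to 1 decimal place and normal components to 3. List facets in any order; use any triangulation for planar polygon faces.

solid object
 facet normal -0.830 0.445 0.337
  outer loop
   vertex 0.6 1.1 3.5
   vertex 2.4 3.7 4.5
   vertex 0.2 2.7 0.4
  endloop
 endfacet
 facet normal 0.744 -0.601 0.292
  outer loop
   vertex 4.2 2.9 4.5
   vertex 3.2 0.3 1.7
   vertex 4.5 2.3 2.5
  endloop
 endfacet
 facet normal 0.939 0.343 0.038
  outer loop
   vertex 4.2 2.9 4.5
   vertex 4.5 2.3 2.5
   vertex 4.0 3.9 0.4
  endloop
 endfacet
 facet normal 0.202 -0.753 0.627
  outer loop
   vertex 4.2 2.9 4.5
   vertex 0.6 1.1 3.5
   vertex 3.2 0.3 1.7
  endloop
 endfacet
 facet normal -0.124 -0.280 0.952
  outer loop
   vertex 4.2 2.9 4.5
   vertex 2.4 3.7 4.5
   vertex 0.6 1.1 3.5
  endloop
 endfacet
 facet normal 0.853 -0.509 -0.113
  outer loop
   vertex 3.3 0.8 0.2
   vertex 4.5 2.3 2.5
   vertex 3.2 0.3 1.7
  endloop
 endfacet
 facet normal 0.916 -0.184 -0.358
  outer loop
   vertex 3.3 0.8 0.2
   vertex 4.0 3.9 0.4
   vertex 4.5 2.3 2.5
  endloop
 endfacet
 facet normal -0.022 0.069 -0.997
  outer loop
   vertex 3.3 0.8 0.2
   vertex 0.2 2.7 0.4
   vertex 4.0 3.9 0.4
  endloop
 endfacet
 facet normal -0.507 -0.791 -0.343
  outer loop
   vertex 3.3 0.8 0.2
   vertex 0.6 1.1 3.5
   vertex 0.2 2.7 0.4
  endloop
 endfacet
 facet normal -0.468 -0.829 -0.307
  outer loop
   vertex 3.3 0.8 0.2
   vertex 3.2 0.3 1.7
   vertex 0.6 1.1 3.5
  endloop
 endfacet
 facet normal -0.540 0.838 0.085
  outer loop
   vertex 1.4 3.3 2.1
   vertex 0.2 2.7 0.4
   vertex 2.4 3.7 4.5
  endloop
 endfacet
 facet normal 0.377 0.849 0.369
  outer loop
   vertex 3.3 4.3 2.2
   vertex 2.4 3.7 4.5
   vertex 4.2 2.9 4.5
  endloop
 endfacet
 facet normal 0.723 0.679 0.130
  outer loop
   vertex 3.3 4.3 2.2
   vertex 4.2 2.9 4.5
   vertex 4.0 3.9 0.4
  endloop
 endfacet
 facet normal -0.467 0.883 0.048
  outer loop
   vertex 3.3 4.3 2.2
   vertex 1.4 3.3 2.1
   vertex 2.4 3.7 4.5
  endloop
 endfacet
 facet normal -0.286 0.906 -0.313
  outer loop
   vertex 3.3 4.3 2.2
   vertex 4.0 3.9 0.4
   vertex 0.2 2.7 0.4
  endloop
 endfacet
 facet normal -0.466 0.884 0.017
  outer loop
   vertex 3.3 4.3 2.2
   vertex 0.2 2.7 0.4
   vertex 1.4 3.3 2.1
  endloop
 endfacet
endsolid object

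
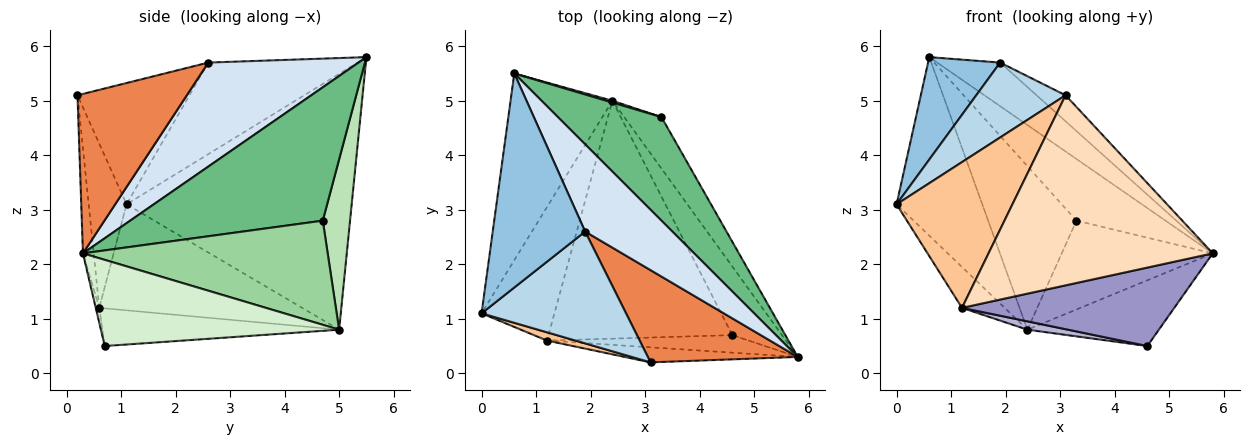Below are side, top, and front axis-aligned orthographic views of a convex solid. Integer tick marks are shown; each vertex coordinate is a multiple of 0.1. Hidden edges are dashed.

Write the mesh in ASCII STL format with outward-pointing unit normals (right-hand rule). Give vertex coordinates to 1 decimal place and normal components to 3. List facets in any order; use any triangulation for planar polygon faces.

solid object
 facet normal -0.876 0.333 -0.349
  outer loop
   vertex 2.4 5.0 0.8
   vertex 0.0 1.1 3.1
   vertex 0.6 5.5 5.8
  endloop
 endfacet
 facet normal -0.666 -0.322 0.673
  outer loop
   vertex 1.9 2.6 5.7
   vertex 0.6 5.5 5.8
   vertex 0.0 1.1 3.1
  endloop
 endfacet
 facet normal -0.572 -0.456 0.681
  outer loop
   vertex 1.9 2.6 5.7
   vertex 0.0 1.1 3.1
   vertex 3.1 0.2 5.1
  endloop
 endfacet
 facet normal 0.729 0.306 0.612
  outer loop
   vertex 1.9 2.6 5.7
   vertex 5.8 0.3 2.2
   vertex 0.6 5.5 5.8
  endloop
 endfacet
 facet normal 0.715 0.190 0.673
  outer loop
   vertex 1.9 2.6 5.7
   vertex 3.1 0.2 5.1
   vertex 5.8 0.3 2.2
  endloop
 endfacet
 facet normal -0.812 0.171 -0.558
  outer loop
   vertex 1.2 0.6 1.2
   vertex 0.0 1.1 3.1
   vertex 2.4 5.0 0.8
  endloop
 endfacet
 facet normal -0.310 -0.949 0.054
  outer loop
   vertex 1.2 0.6 1.2
   vertex 3.1 0.2 5.1
   vertex 0.0 1.1 3.1
  endloop
 endfacet
 facet normal -0.048 -0.996 -0.079
  outer loop
   vertex 1.2 0.6 1.2
   vertex 5.8 0.3 2.2
   vertex 3.1 0.2 5.1
  endloop
 endfacet
 facet normal 0.742 0.343 0.576
  outer loop
   vertex 3.3 4.7 2.8
   vertex 0.6 5.5 5.8
   vertex 5.8 0.3 2.2
  endloop
 endfacet
 facet normal 0.814 0.502 -0.291
  outer loop
   vertex 3.3 4.7 2.8
   vertex 5.8 0.3 2.2
   vertex 2.4 5.0 0.8
  endloop
 endfacet
 facet normal 0.295 0.955 0.011
  outer loop
   vertex 3.3 4.7 2.8
   vertex 2.4 5.0 0.8
   vertex 0.6 5.5 5.8
  endloop
 endfacet
 facet normal 0.782 0.431 -0.450
  outer loop
   vertex 4.6 0.7 0.5
   vertex 2.4 5.0 0.8
   vertex 5.8 0.3 2.2
  endloop
 endfacet
 facet normal -0.016 -0.976 -0.218
  outer loop
   vertex 4.6 0.7 0.5
   vertex 5.8 0.3 2.2
   vertex 1.2 0.6 1.2
  endloop
 endfacet
 facet normal -0.201 -0.034 -0.979
  outer loop
   vertex 4.6 0.7 0.5
   vertex 1.2 0.6 1.2
   vertex 2.4 5.0 0.8
  endloop
 endfacet
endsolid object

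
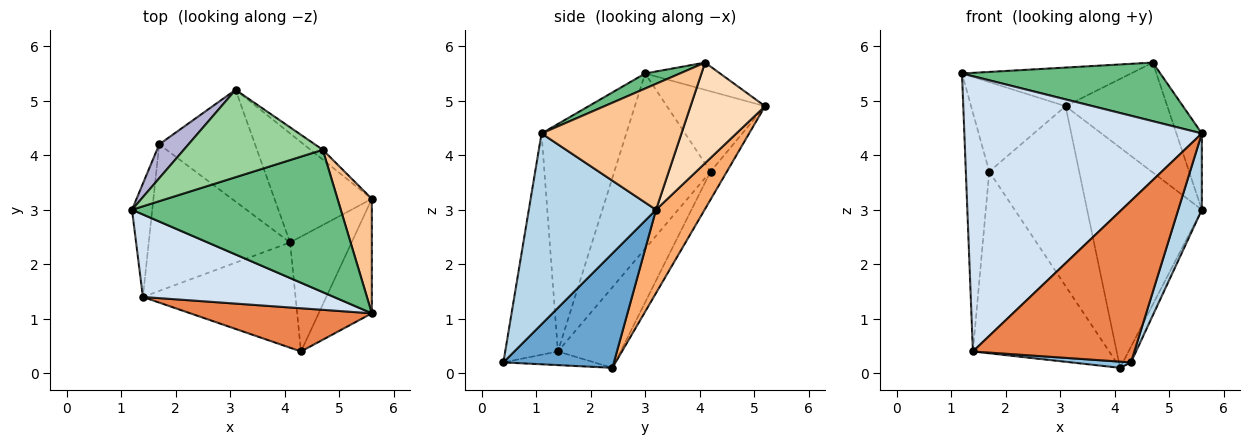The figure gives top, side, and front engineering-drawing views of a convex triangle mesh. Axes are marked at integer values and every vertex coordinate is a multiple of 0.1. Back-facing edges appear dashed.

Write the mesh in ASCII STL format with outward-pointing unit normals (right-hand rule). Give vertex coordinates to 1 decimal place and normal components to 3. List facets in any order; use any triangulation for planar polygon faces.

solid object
 facet normal 0.879 0.064 -0.472
  outer loop
   vertex 4.1 2.4 0.1
   vertex 5.6 3.2 3.0
   vertex 4.3 0.4 0.2
  endloop
 endfacet
 facet normal -0.089 -0.059 -0.994
  outer loop
   vertex 1.4 1.4 0.4
   vertex 4.1 2.4 0.1
   vertex 4.3 0.4 0.2
  endloop
 endfacet
 facet normal 0.948 -0.176 -0.264
  outer loop
   vertex 5.6 1.1 4.4
   vertex 4.3 0.4 0.2
   vertex 5.6 3.2 3.0
  endloop
 endfacet
 facet normal -0.323 -0.906 0.272
  outer loop
   vertex 5.6 1.1 4.4
   vertex 1.2 3.0 5.5
   vertex 1.4 1.4 0.4
  endloop
 endfacet
 facet normal -0.301 -0.921 0.247
  outer loop
   vertex 5.6 1.1 4.4
   vertex 1.4 1.4 0.4
   vertex 4.3 0.4 0.2
  endloop
 endfacet
 facet normal 0.355 0.838 -0.415
  outer loop
   vertex 3.1 5.2 4.9
   vertex 5.6 3.2 3.0
   vertex 4.1 2.4 0.1
  endloop
 endfacet
 facet normal 0.950 0.173 0.259
  outer loop
   vertex 4.7 4.1 5.7
   vertex 5.6 1.1 4.4
   vertex 5.6 3.2 3.0
  endloop
 endfacet
 facet normal 0.589 0.805 -0.072
  outer loop
   vertex 4.7 4.1 5.7
   vertex 5.6 3.2 3.0
   vertex 3.1 5.2 4.9
  endloop
 endfacet
 facet normal 0.067 -0.380 0.923
  outer loop
   vertex 4.7 4.1 5.7
   vertex 1.2 3.0 5.5
   vertex 5.6 1.1 4.4
  endloop
 endfacet
 facet normal -0.177 0.398 0.900
  outer loop
   vertex 4.7 4.1 5.7
   vertex 3.1 5.2 4.9
   vertex 1.2 3.0 5.5
  endloop
 endfacet
 facet normal -0.337 0.733 -0.591
  outer loop
   vertex 1.7 4.2 3.7
   vertex 4.1 2.4 0.1
   vertex 1.4 1.4 0.4
  endloop
 endfacet
 facet normal -0.153 0.839 -0.522
  outer loop
   vertex 1.7 4.2 3.7
   vertex 3.1 5.2 4.9
   vertex 4.1 2.4 0.1
  endloop
 endfacet
 facet normal -0.966 0.235 -0.112
  outer loop
   vertex 1.7 4.2 3.7
   vertex 1.4 1.4 0.4
   vertex 1.2 3.0 5.5
  endloop
 endfacet
 facet normal -0.697 0.671 0.254
  outer loop
   vertex 1.7 4.2 3.7
   vertex 1.2 3.0 5.5
   vertex 3.1 5.2 4.9
  endloop
 endfacet
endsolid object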